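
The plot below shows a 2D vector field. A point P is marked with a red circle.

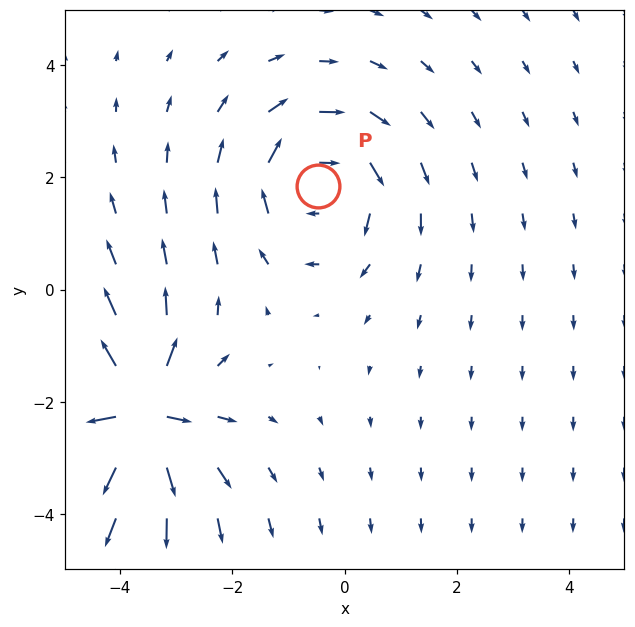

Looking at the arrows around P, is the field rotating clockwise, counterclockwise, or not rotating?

Near P at (-0.5, 1.8) the arrows circulate clockwise. The curl (z-component) there is about -3; negative curl means clockwise rotation.

clockwise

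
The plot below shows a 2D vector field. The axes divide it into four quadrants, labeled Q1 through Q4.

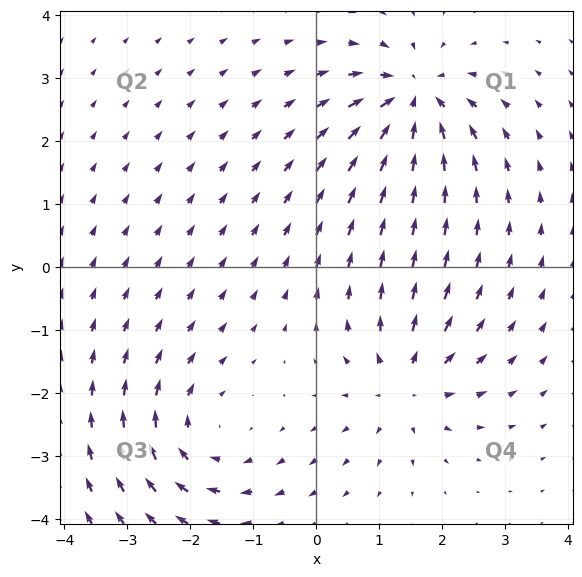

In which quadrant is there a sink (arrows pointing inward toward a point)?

Q1

The sink sits at approximately (1.5, 2.7), which lies in quadrant Q1. The divergence there is about -6, negative as expected for a sink.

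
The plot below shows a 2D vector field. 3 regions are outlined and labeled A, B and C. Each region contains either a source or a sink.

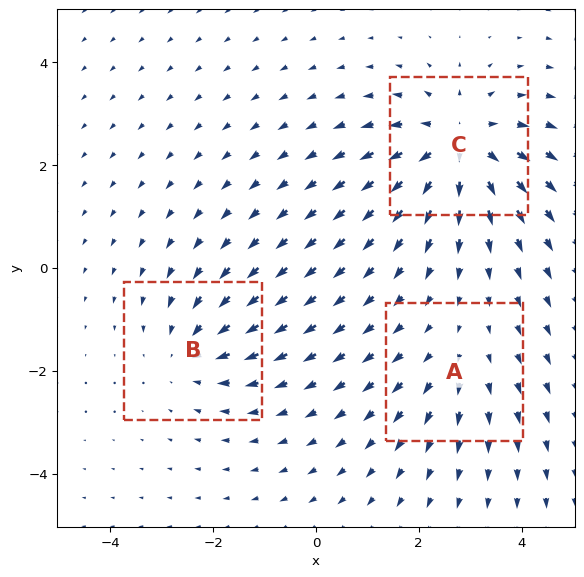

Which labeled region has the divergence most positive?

C

Divergence at each region's feature centre — A: about +2, B: about -3, C: about +5. Region C is most positive.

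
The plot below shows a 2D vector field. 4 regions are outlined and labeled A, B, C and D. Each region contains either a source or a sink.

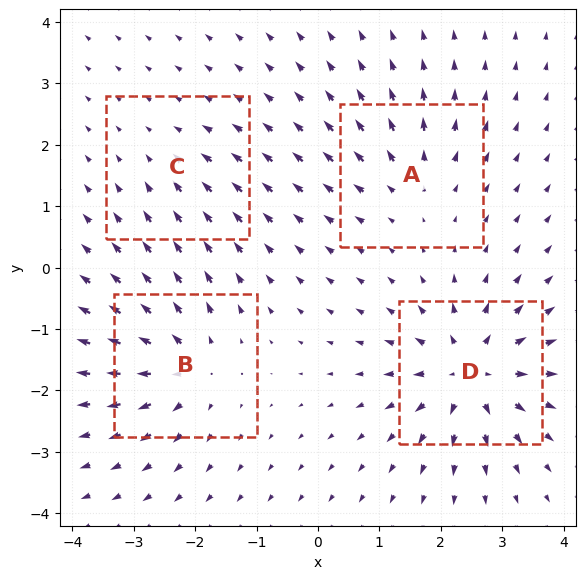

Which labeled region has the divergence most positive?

Divergence at each region's feature centre — A: about +4, B: about +6, C: about -3, D: about +9. Region D is most positive.

D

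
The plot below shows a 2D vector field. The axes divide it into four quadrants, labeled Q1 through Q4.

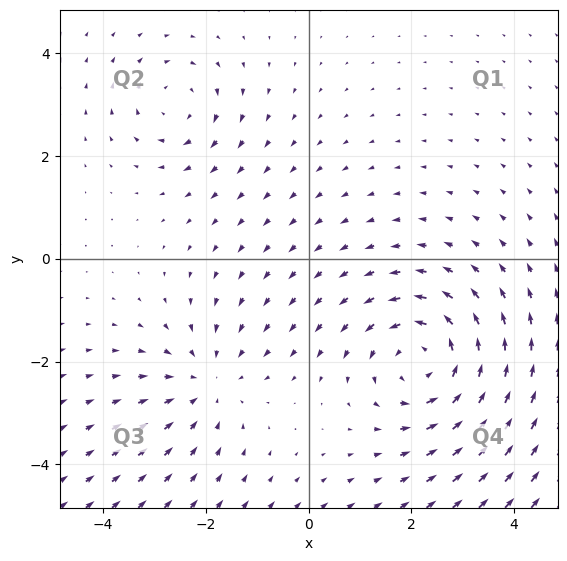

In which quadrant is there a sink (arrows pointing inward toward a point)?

The sink sits at approximately (-2.0, -2.4), which lies in quadrant Q3. The divergence there is about -3, negative as expected for a sink.

Q3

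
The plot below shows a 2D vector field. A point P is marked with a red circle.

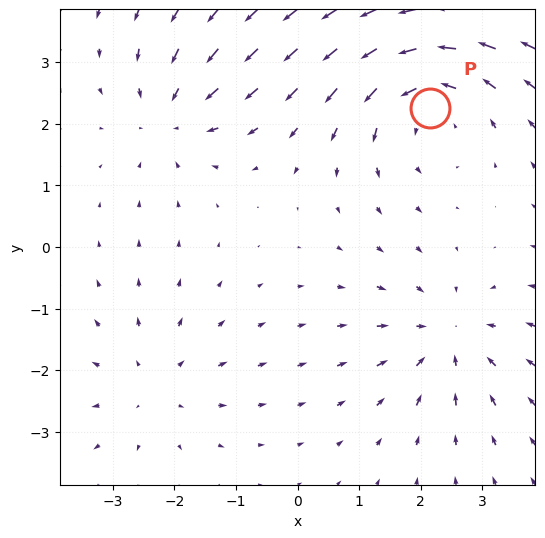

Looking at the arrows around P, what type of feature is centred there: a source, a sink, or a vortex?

vortex

At P (2.2, 2.3) the arrows circulate counterclockwise. Divergence ≈0, curl about +4 — near-zero divergence with nonzero curl is a vortex.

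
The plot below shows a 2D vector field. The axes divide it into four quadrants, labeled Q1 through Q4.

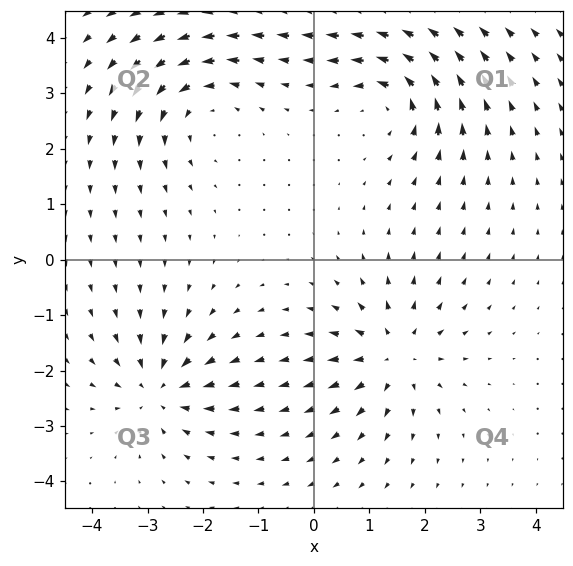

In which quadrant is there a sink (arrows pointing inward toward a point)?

The sink sits at approximately (-2.8, -2.3), which lies in quadrant Q3. The divergence there is about -6, negative as expected for a sink.

Q3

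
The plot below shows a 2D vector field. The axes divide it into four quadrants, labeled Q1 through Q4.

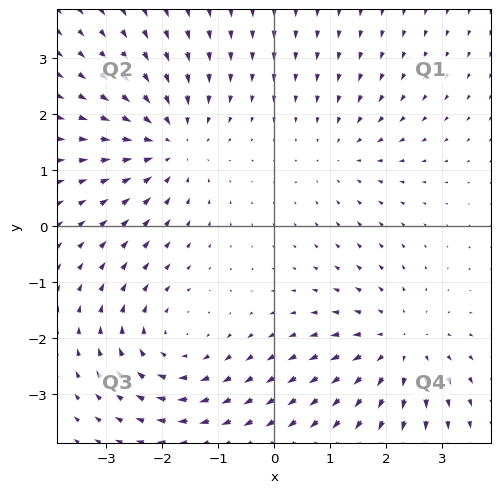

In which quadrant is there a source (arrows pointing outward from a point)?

Q4

The source sits at approximately (2.2, -2.1), which lies in quadrant Q4. The divergence there is about +4, positive as expected for a source.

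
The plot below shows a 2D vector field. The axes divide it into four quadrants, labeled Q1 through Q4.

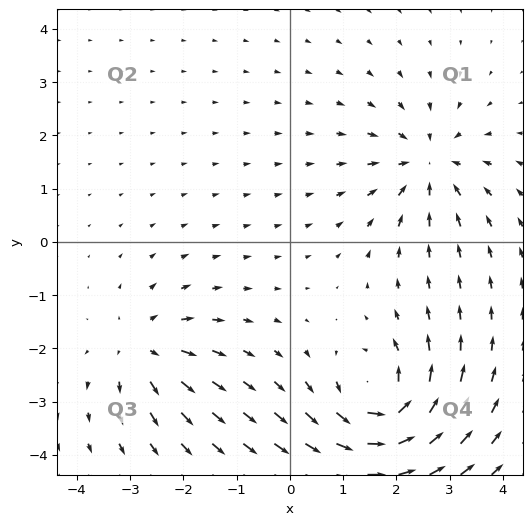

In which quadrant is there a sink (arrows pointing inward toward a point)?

The sink sits at approximately (2.6, 1.5), which lies in quadrant Q1. The divergence there is about -4, negative as expected for a sink.

Q1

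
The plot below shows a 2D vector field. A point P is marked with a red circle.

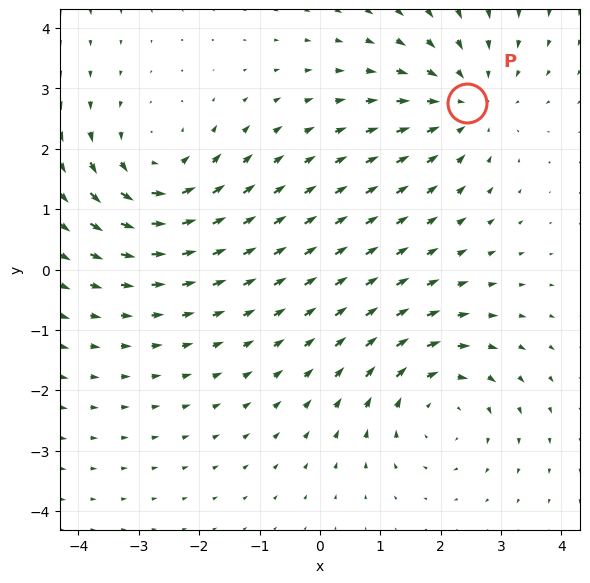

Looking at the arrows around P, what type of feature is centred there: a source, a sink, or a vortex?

At P (2.4, 2.8) the arrows converge inward. Divergence about -4, curl ≈0 — negative divergence with near-zero curl is a sink.

sink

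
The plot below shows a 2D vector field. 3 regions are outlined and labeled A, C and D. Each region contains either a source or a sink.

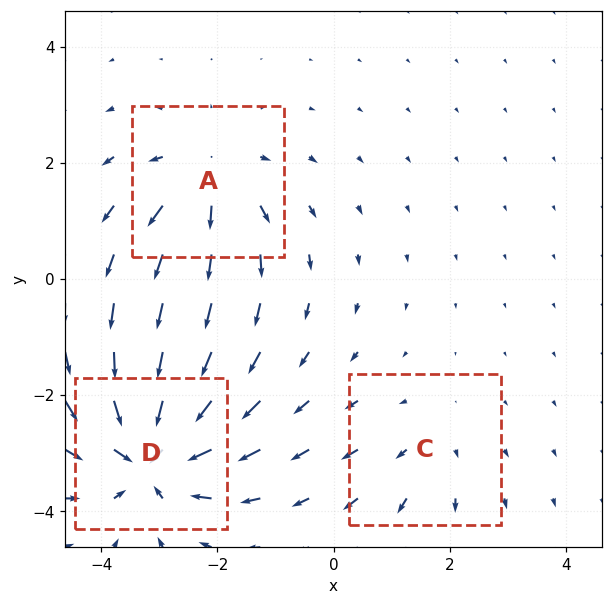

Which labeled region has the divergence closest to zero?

Divergence at each region's feature centre — A: about +3, C: about +2, D: about -5. Region C is closest to zero.

C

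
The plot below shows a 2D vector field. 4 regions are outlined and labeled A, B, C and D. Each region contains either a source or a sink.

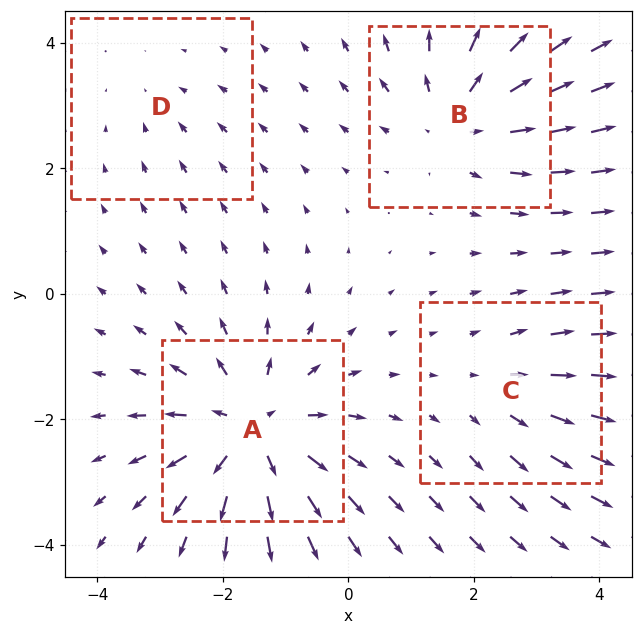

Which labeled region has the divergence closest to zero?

D

Divergence at each region's feature centre — A: about +7, B: about +5, C: about +3, D: about -2. Region D is closest to zero.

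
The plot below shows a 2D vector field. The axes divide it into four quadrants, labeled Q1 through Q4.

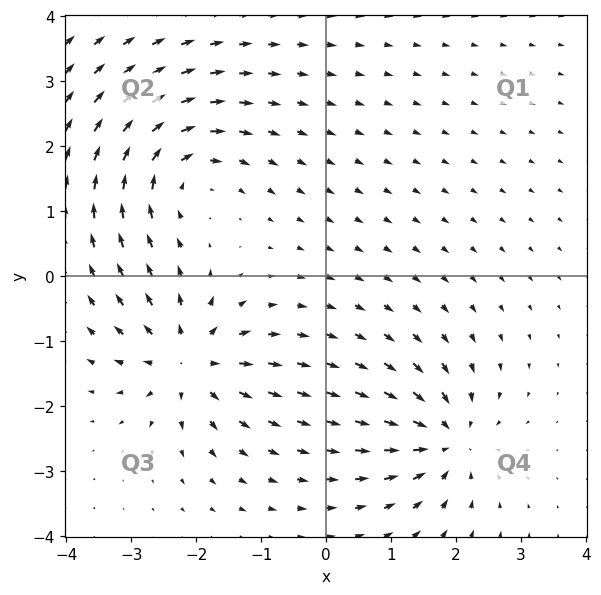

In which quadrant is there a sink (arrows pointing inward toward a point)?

The sink sits at approximately (1.8, -2.5), which lies in quadrant Q4. The divergence there is about -6, negative as expected for a sink.

Q4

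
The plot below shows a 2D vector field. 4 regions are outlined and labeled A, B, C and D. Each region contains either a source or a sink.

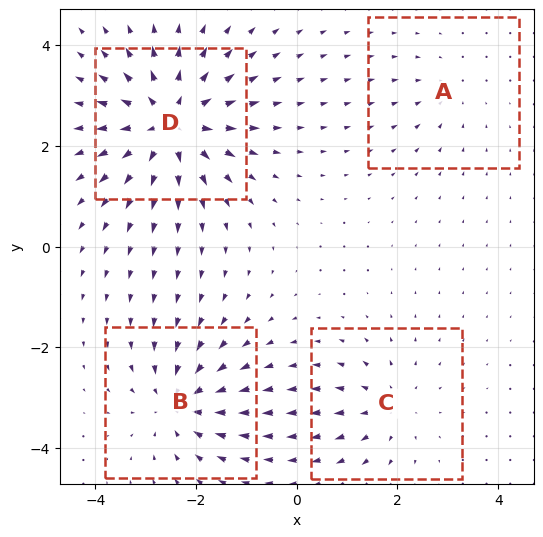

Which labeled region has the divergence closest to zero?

A

Divergence at each region's feature centre — A: about -2, B: about -5, C: about +4, D: about +7. Region A is closest to zero.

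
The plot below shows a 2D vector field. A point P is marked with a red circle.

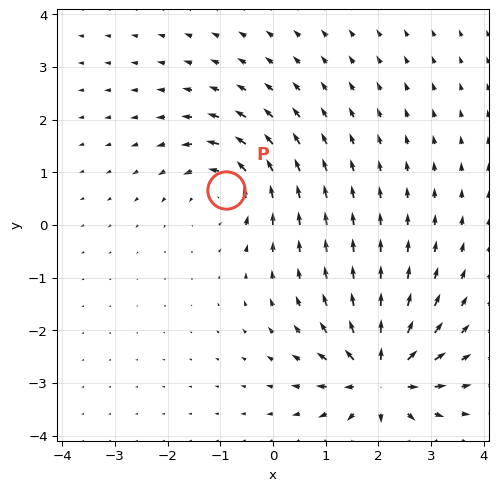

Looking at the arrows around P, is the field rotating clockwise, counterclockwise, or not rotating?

counterclockwise

Near P at (-0.9, 0.7) the arrows circulate counterclockwise. The curl (z-component) there is about +5; positive curl means counterclockwise rotation.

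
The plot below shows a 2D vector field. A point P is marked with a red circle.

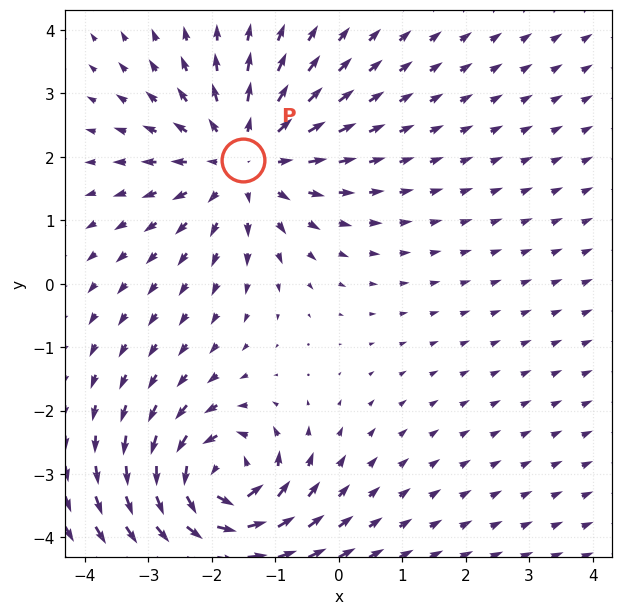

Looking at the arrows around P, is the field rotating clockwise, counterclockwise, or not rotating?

not rotating

Near P at (-1.5, 2.0) the arrows show no circulation. The curl there is ≈0.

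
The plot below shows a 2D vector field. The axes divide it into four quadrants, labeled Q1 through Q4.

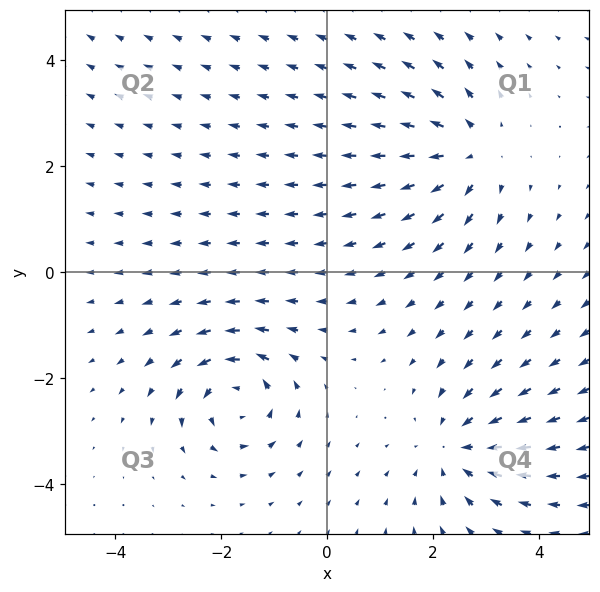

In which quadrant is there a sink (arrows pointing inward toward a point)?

Q4

The sink sits at approximately (2.4, -3.3), which lies in quadrant Q4. The divergence there is about -3, negative as expected for a sink.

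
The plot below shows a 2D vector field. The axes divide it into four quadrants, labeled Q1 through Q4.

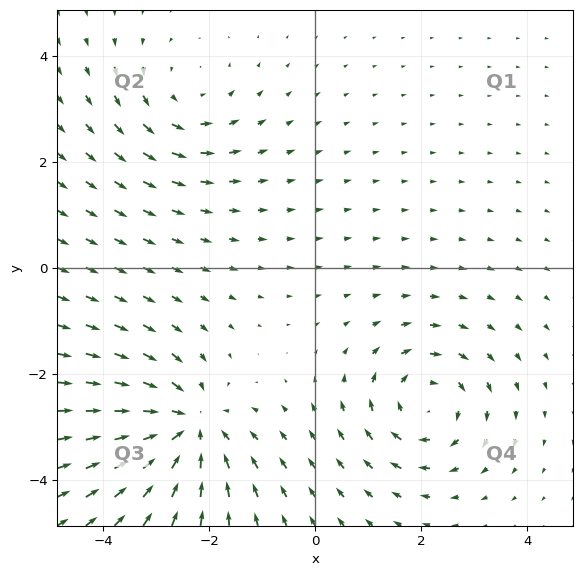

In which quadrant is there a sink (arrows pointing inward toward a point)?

The sink sits at approximately (-2.4, -3.0), which lies in quadrant Q3. The divergence there is about -4, negative as expected for a sink.

Q3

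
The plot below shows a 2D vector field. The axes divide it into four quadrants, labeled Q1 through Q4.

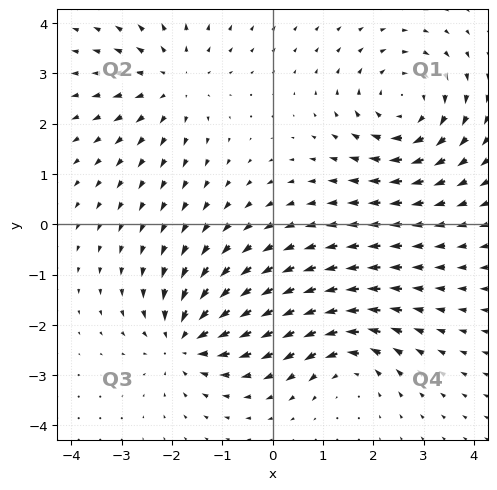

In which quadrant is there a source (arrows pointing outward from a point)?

The source sits at approximately (-2.0, 2.8), which lies in quadrant Q2. The divergence there is about +4, positive as expected for a source.

Q2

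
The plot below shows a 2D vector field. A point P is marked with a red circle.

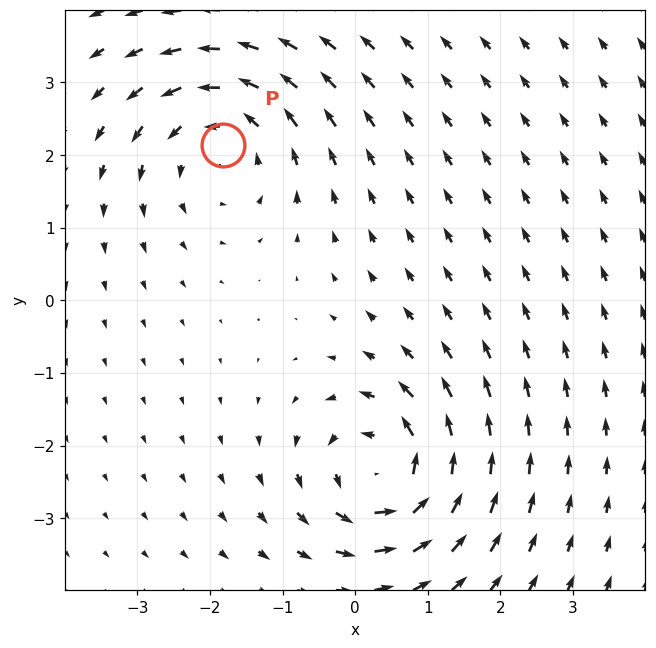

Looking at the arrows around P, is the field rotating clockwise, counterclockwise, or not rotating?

counterclockwise

Near P at (-1.8, 2.1) the arrows circulate counterclockwise. The curl (z-component) there is about +4; positive curl means counterclockwise rotation.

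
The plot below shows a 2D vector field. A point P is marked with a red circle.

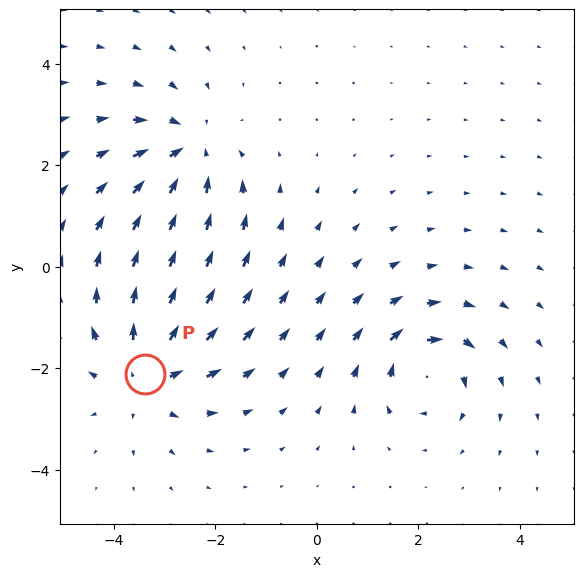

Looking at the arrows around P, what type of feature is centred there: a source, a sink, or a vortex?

At P (-3.4, -2.1) the arrows spread outward. Divergence about +5, curl ≈0 — positive divergence with near-zero curl is a source.

source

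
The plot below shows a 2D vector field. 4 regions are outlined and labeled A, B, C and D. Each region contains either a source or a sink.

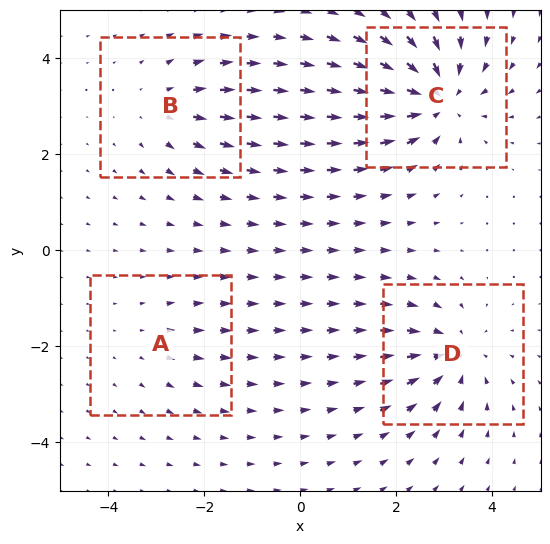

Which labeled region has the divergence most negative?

Divergence at each region's feature centre — A: about +2, B: about +3, C: about -7, D: about -5. Region C is most negative.

C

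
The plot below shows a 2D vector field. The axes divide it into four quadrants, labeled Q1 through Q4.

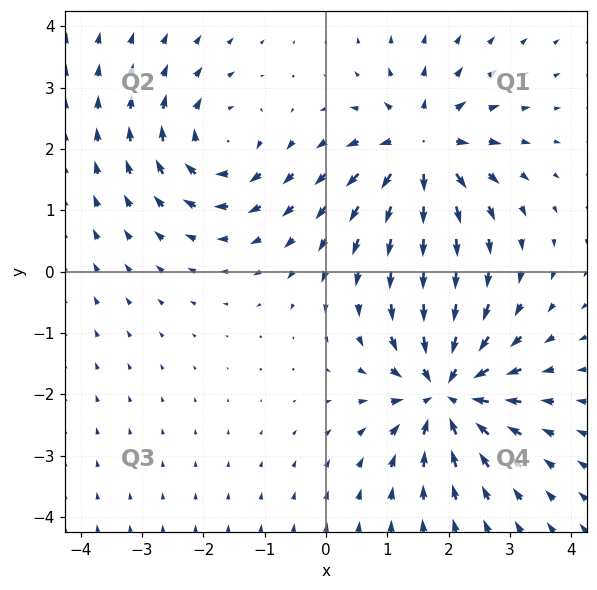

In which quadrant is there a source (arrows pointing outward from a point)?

Q1

The source sits at approximately (1.6, 2.0), which lies in quadrant Q1. The divergence there is about +5, positive as expected for a source.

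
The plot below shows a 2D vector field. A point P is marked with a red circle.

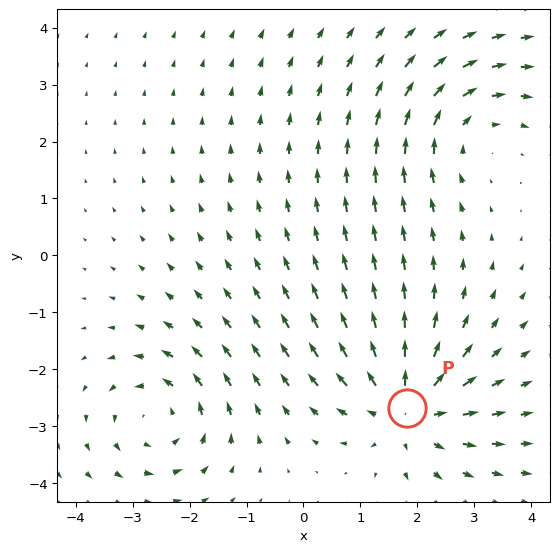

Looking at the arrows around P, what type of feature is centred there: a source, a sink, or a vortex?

At P (1.8, -2.7) the arrows spread outward. Divergence about +4, curl ≈0 — positive divergence with near-zero curl is a source.

source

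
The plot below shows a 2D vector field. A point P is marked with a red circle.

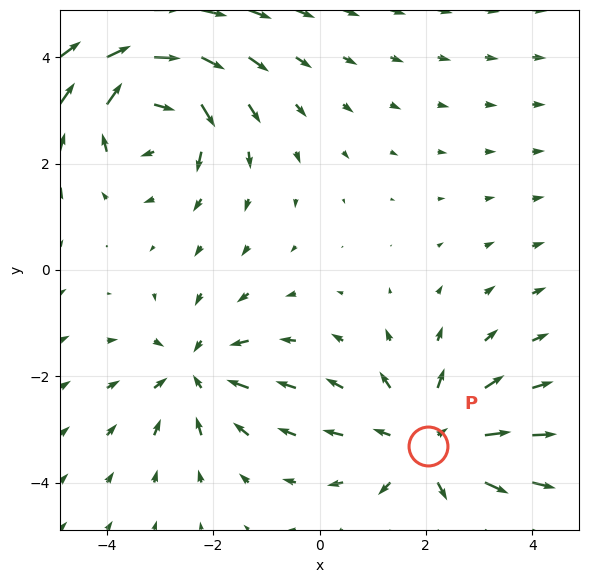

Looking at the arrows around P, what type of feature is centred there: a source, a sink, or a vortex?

source

At P (2.0, -3.3) the arrows spread outward. Divergence about +3, curl ≈0 — positive divergence with near-zero curl is a source.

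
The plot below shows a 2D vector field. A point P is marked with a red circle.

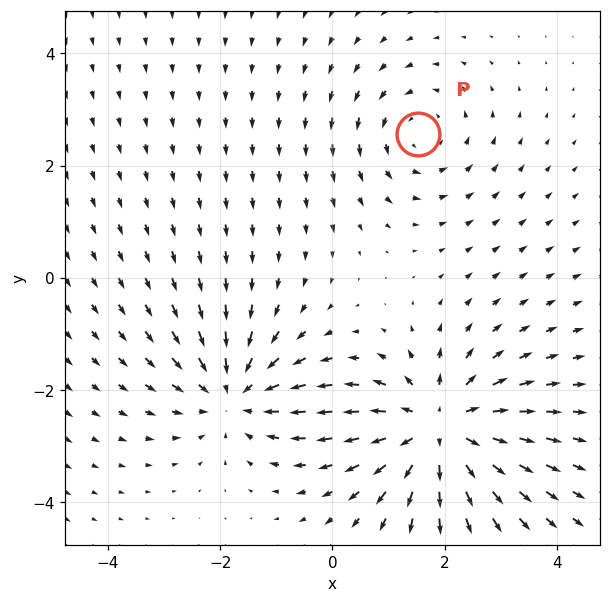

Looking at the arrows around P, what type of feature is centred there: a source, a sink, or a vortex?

At P (1.5, 2.6) the arrows circulate counterclockwise. Divergence ≈0, curl about +2 — near-zero divergence with nonzero curl is a vortex.

vortex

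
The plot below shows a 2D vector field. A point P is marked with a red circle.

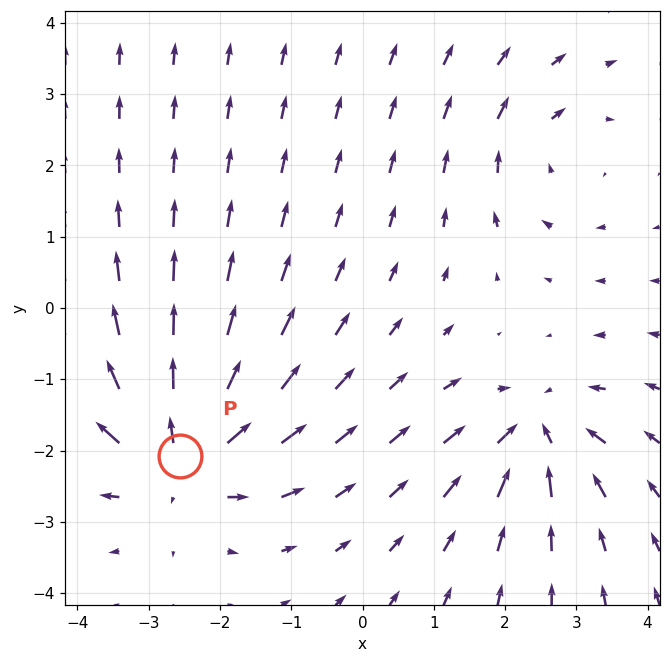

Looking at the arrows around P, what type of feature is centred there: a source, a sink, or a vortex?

source

At P (-2.6, -2.1) the arrows spread outward. Divergence about +6, curl ≈0 — positive divergence with near-zero curl is a source.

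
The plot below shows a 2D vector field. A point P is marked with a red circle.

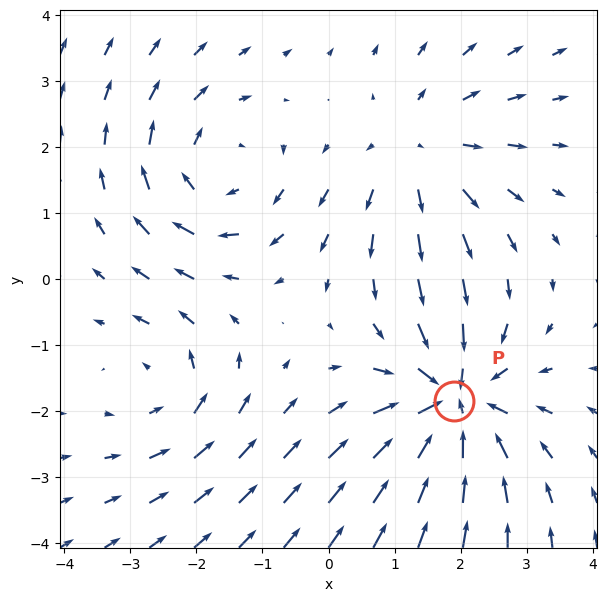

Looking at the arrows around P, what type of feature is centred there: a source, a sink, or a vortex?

At P (1.9, -1.9) the arrows converge inward. Divergence about -5, curl ≈0 — negative divergence with near-zero curl is a sink.

sink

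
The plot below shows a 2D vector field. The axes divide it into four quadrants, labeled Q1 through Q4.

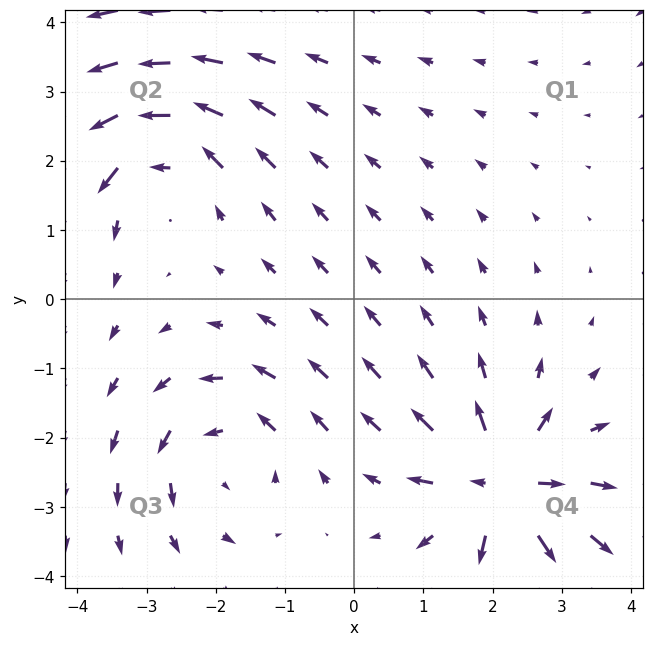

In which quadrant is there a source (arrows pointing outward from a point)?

Q4

The source sits at approximately (2.2, -2.7), which lies in quadrant Q4. The divergence there is about +5, positive as expected for a source.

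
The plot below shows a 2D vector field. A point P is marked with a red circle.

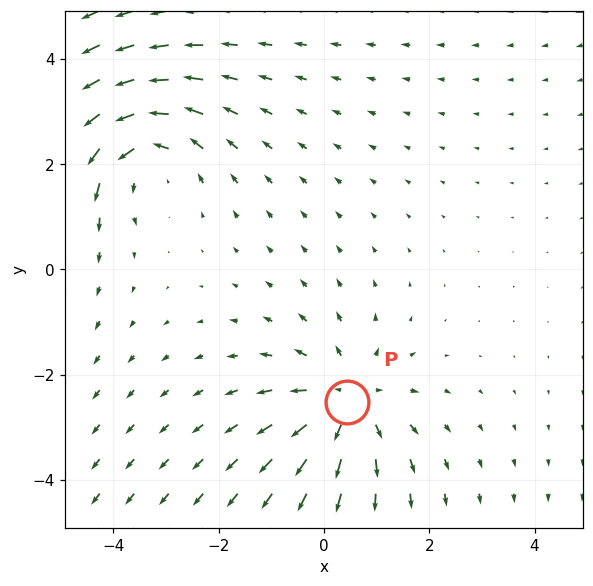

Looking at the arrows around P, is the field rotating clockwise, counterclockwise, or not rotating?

not rotating

Near P at (0.4, -2.5) the arrows show no circulation. The curl there is ≈0.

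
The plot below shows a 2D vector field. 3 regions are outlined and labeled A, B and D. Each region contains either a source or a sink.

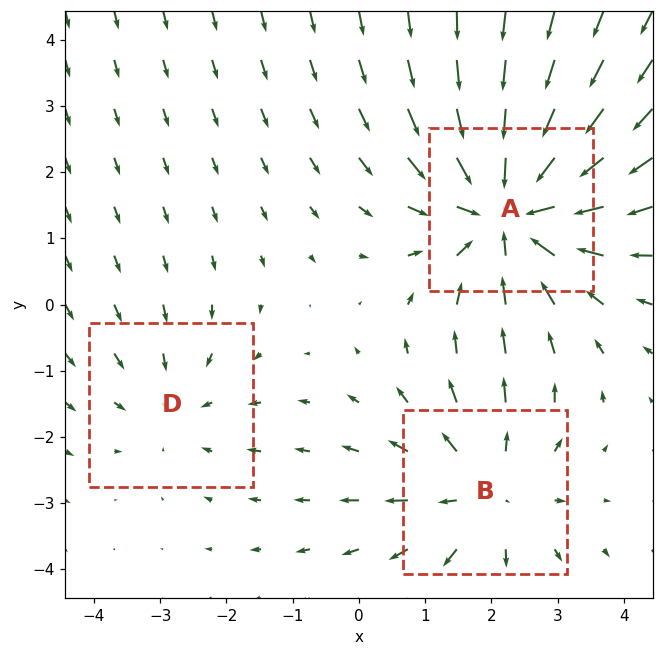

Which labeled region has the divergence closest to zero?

D

Divergence at each region's feature centre — A: about -4, B: about +3, D: about -2. Region D is closest to zero.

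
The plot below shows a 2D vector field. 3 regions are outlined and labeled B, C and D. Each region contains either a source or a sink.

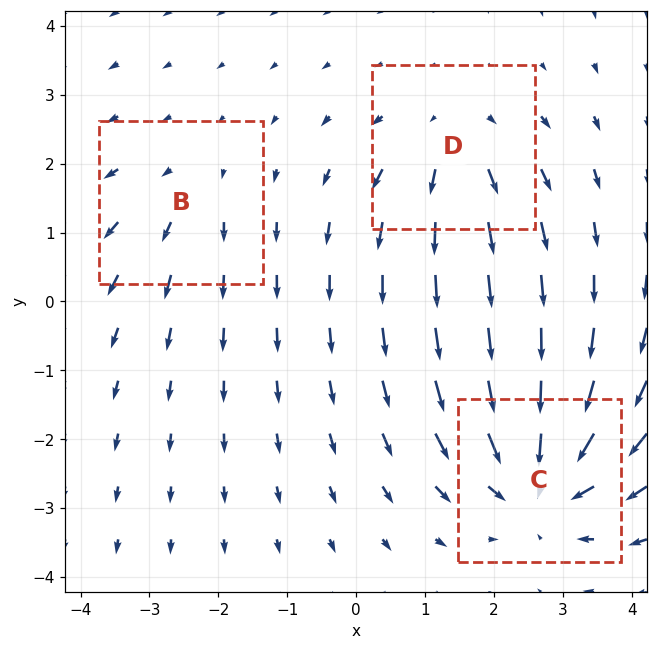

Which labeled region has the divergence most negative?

Divergence at each region's feature centre — B: about +2, C: about -5, D: about +3. Region C is most negative.

C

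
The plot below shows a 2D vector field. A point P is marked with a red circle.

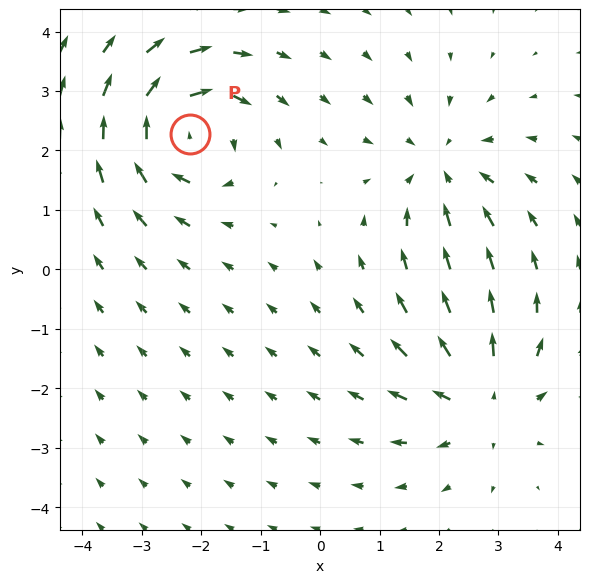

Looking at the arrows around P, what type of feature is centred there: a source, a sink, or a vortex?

vortex

At P (-2.2, 2.3) the arrows circulate clockwise. Divergence ≈0, curl about -5 — near-zero divergence with nonzero curl is a vortex.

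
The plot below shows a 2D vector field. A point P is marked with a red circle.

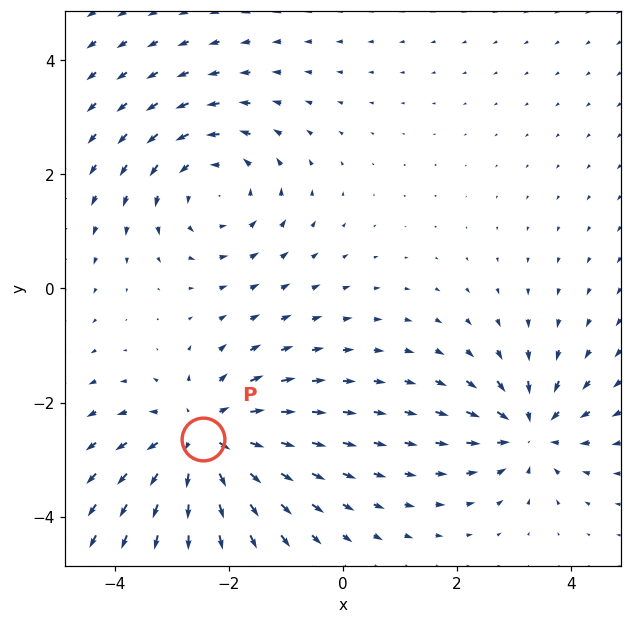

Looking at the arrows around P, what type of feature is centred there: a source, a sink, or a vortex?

source

At P (-2.5, -2.6) the arrows spread outward. Divergence about +4, curl ≈0 — positive divergence with near-zero curl is a source.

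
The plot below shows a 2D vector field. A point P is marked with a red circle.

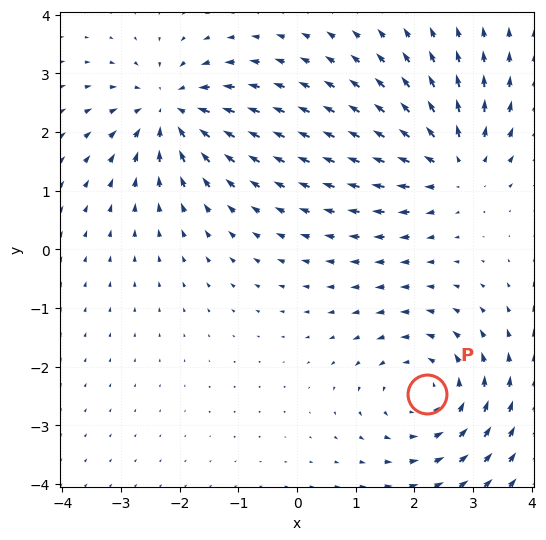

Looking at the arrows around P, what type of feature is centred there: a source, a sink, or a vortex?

vortex

At P (2.2, -2.5) the arrows circulate counterclockwise. Divergence ≈0, curl about +4 — near-zero divergence with nonzero curl is a vortex.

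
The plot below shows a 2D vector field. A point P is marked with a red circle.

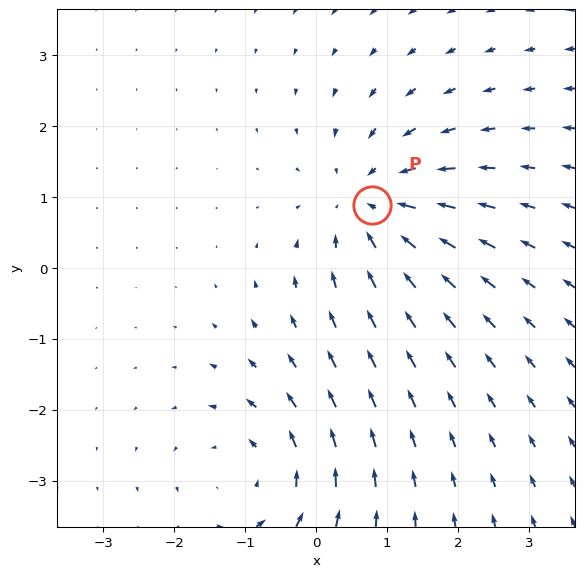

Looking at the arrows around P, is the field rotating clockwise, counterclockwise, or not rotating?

Near P at (0.8, 0.9) the arrows show no circulation. The curl there is ≈0.

not rotating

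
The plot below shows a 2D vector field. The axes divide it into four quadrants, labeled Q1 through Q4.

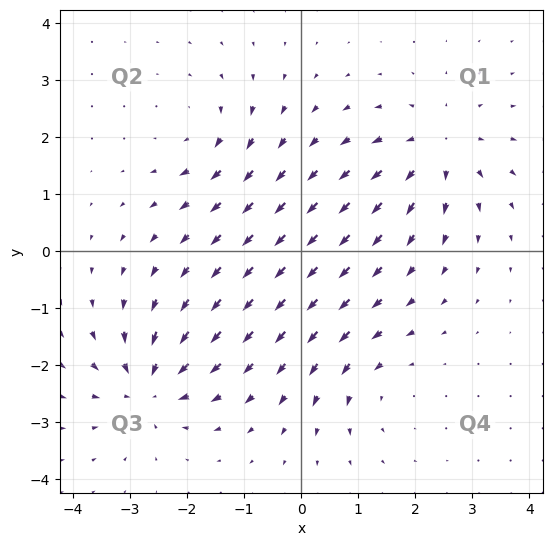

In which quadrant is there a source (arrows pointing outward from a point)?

Q1

The source sits at approximately (2.4, 1.8), which lies in quadrant Q1. The divergence there is about +5, positive as expected for a source.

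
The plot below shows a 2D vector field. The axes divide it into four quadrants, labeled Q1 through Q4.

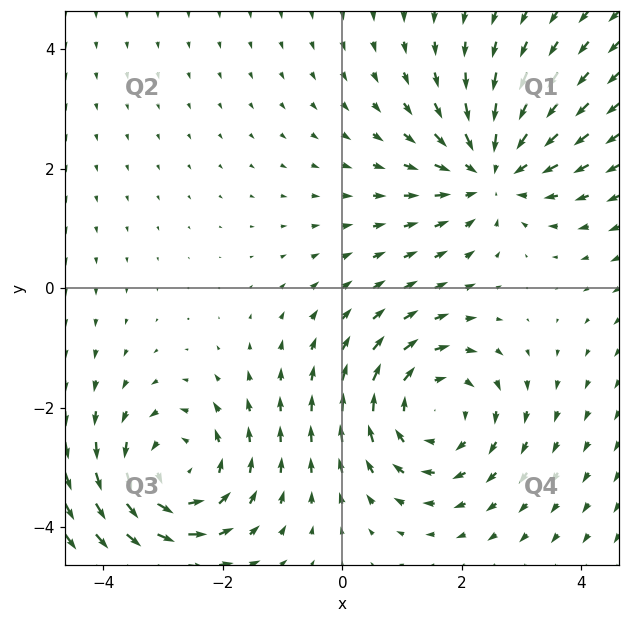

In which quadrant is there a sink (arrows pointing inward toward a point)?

The sink sits at approximately (2.5, 1.9), which lies in quadrant Q1. The divergence there is about -3, negative as expected for a sink.

Q1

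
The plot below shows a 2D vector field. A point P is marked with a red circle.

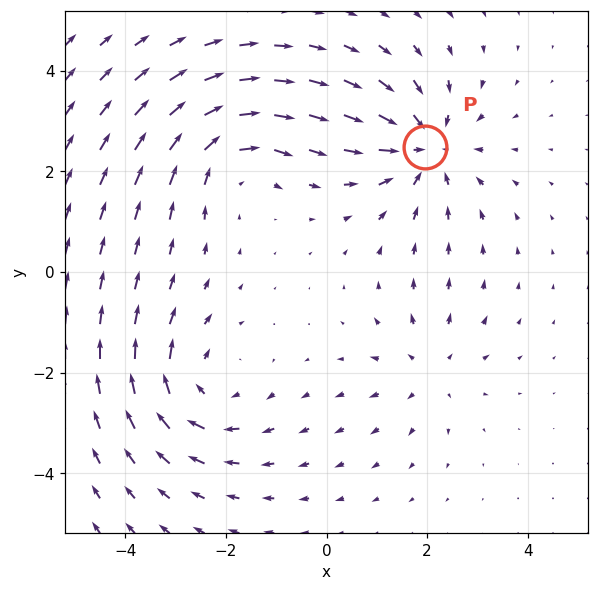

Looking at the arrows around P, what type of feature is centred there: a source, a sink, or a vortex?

sink

At P (2.0, 2.5) the arrows converge inward. Divergence about -5, curl ≈0 — negative divergence with near-zero curl is a sink.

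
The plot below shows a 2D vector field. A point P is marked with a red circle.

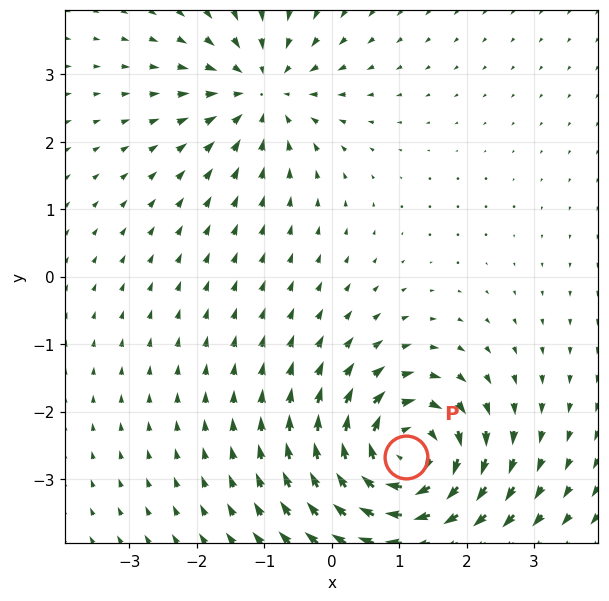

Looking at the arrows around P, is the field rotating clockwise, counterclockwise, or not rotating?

clockwise

Near P at (1.1, -2.7) the arrows circulate clockwise. The curl (z-component) there is about -6; negative curl means clockwise rotation.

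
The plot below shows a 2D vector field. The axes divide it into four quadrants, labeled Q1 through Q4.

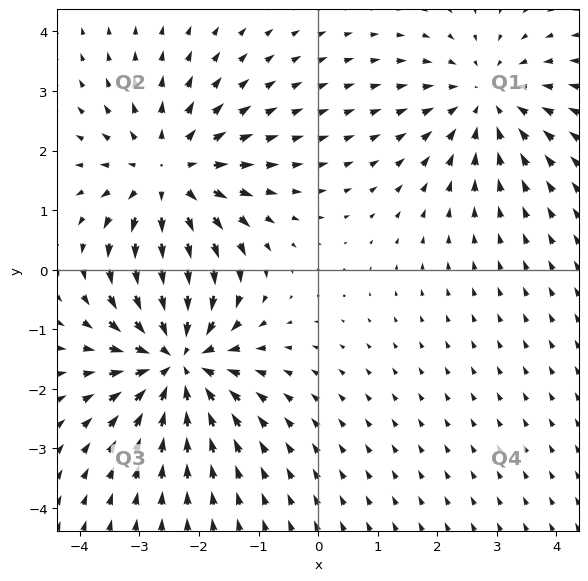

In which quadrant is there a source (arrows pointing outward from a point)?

The source sits at approximately (-2.5, 1.5), which lies in quadrant Q2. The divergence there is about +4, positive as expected for a source.

Q2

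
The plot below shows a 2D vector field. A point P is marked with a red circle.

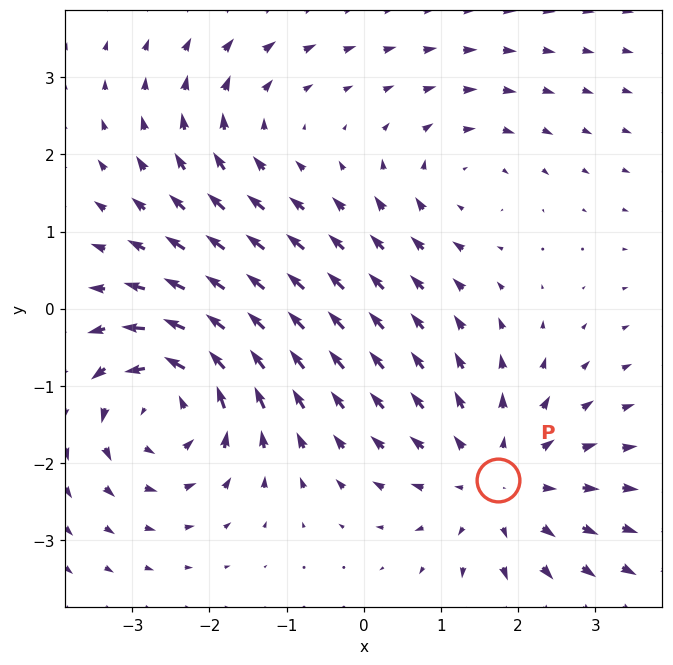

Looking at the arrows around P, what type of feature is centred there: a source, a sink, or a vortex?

At P (1.7, -2.2) the arrows spread outward. Divergence about +4, curl ≈0 — positive divergence with near-zero curl is a source.

source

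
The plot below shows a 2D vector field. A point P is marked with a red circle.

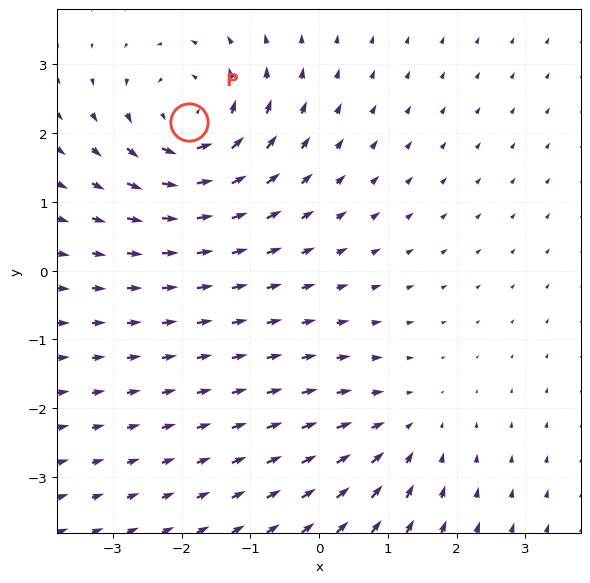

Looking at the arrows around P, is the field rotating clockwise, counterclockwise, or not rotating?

Near P at (-1.9, 2.2) the arrows circulate counterclockwise. The curl (z-component) there is about +4; positive curl means counterclockwise rotation.

counterclockwise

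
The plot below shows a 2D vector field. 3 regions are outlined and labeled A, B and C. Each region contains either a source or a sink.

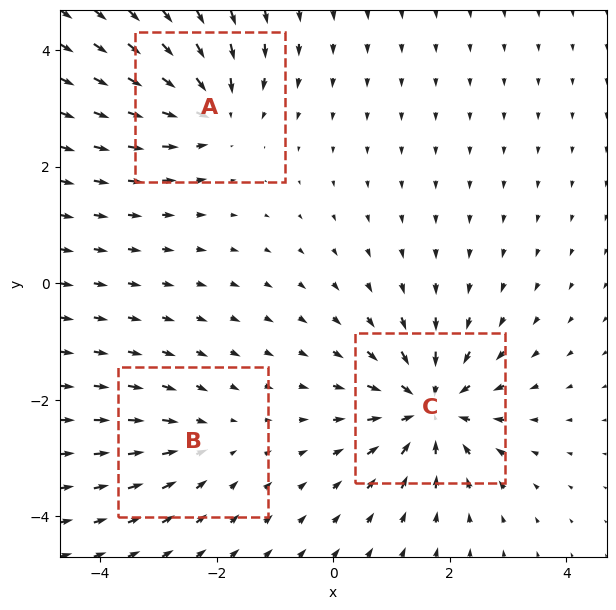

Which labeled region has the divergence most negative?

C

Divergence at each region's feature centre — A: about -4, B: about -2, C: about -5. Region C is most negative.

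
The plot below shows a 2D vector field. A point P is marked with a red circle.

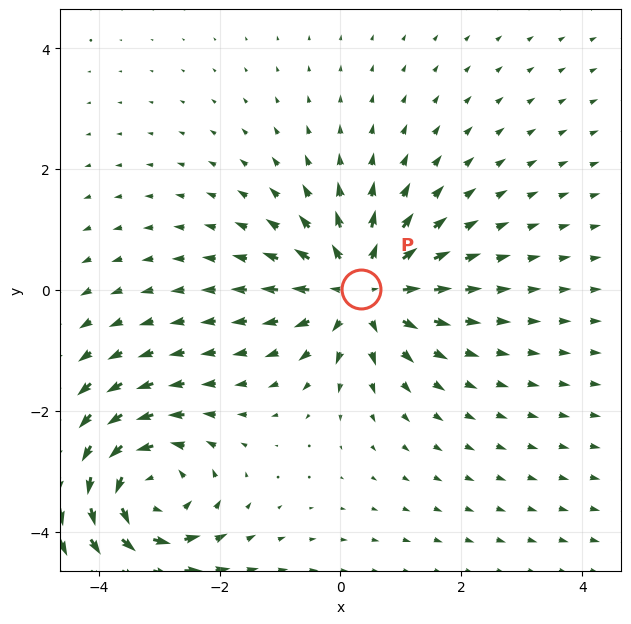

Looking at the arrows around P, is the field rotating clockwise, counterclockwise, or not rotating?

not rotating

Near P at (0.3, 0.0) the arrows show no circulation. The curl there is ≈0.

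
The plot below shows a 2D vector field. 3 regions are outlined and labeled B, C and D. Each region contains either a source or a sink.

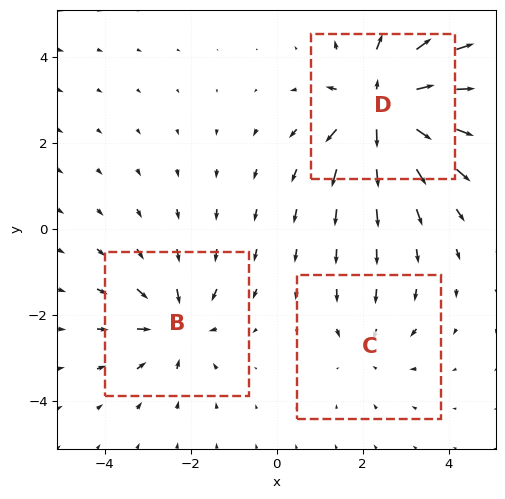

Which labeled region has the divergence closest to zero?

C

Divergence at each region's feature centre — B: about -3, C: about -2, D: about +6. Region C is closest to zero.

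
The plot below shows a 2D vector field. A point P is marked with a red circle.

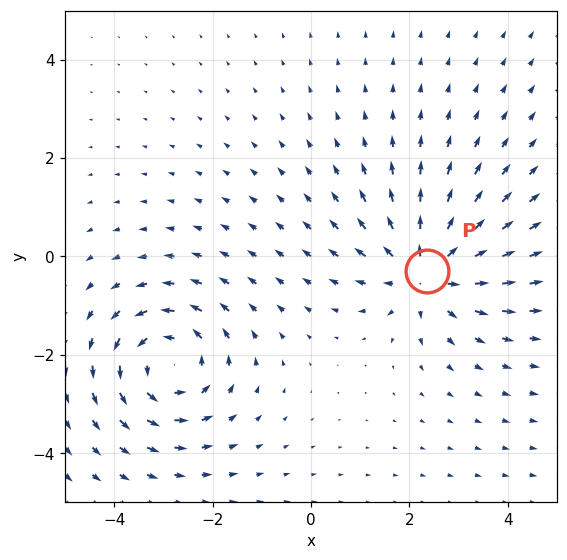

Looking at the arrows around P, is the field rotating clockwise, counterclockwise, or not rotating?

not rotating

Near P at (2.4, -0.3) the arrows show no circulation. The curl there is ≈0.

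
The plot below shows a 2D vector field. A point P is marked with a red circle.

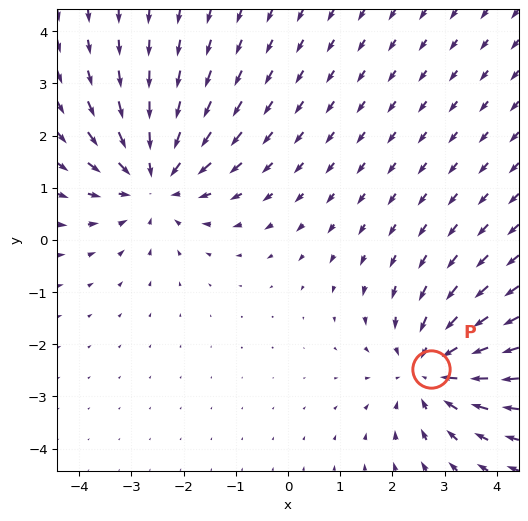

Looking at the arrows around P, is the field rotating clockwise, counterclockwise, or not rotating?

Near P at (2.7, -2.5) the arrows show no circulation. The curl there is ≈0.

not rotating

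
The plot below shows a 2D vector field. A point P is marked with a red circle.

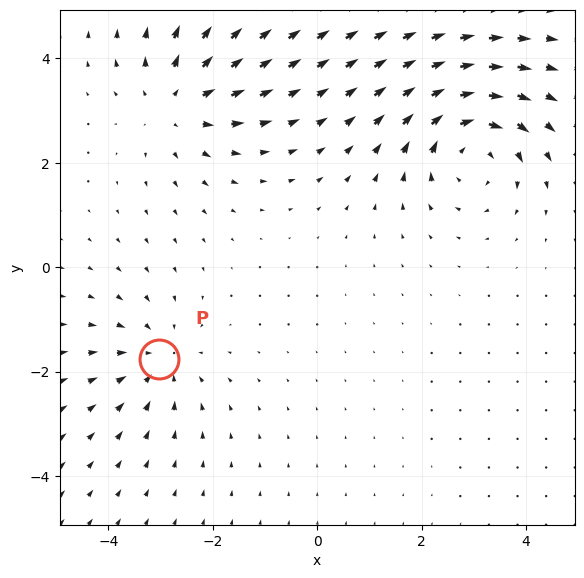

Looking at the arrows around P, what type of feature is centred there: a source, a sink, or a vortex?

At P (-3.0, -1.8) the arrows converge inward. Divergence about -3, curl ≈0 — negative divergence with near-zero curl is a sink.

sink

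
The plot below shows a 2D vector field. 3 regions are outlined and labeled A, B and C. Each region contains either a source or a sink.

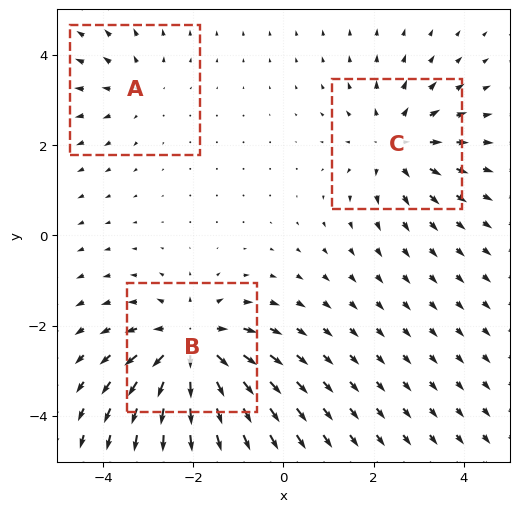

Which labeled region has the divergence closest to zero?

Divergence at each region's feature centre — A: about +2, B: about +5, C: about +3. Region A is closest to zero.

A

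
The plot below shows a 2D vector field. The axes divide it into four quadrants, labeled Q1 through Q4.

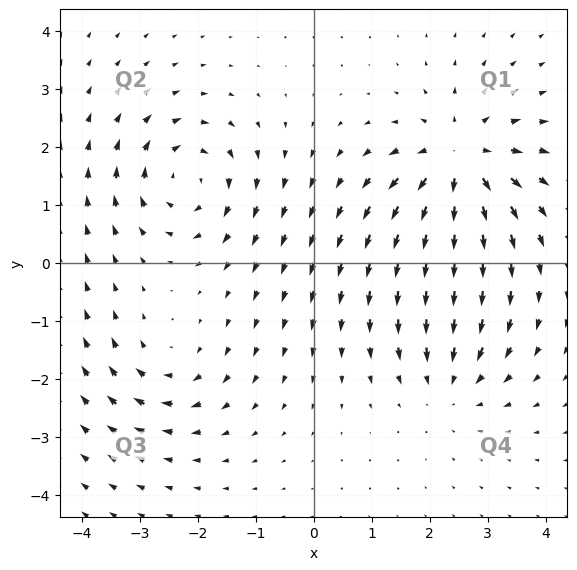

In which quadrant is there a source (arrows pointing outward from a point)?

Q1

The source sits at approximately (2.5, 1.8), which lies in quadrant Q1. The divergence there is about +6, positive as expected for a source.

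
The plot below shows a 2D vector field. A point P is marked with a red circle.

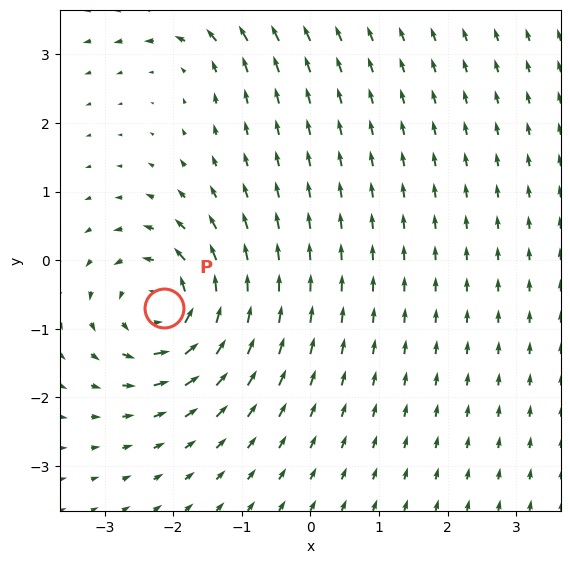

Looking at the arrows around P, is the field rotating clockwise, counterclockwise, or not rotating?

counterclockwise

Near P at (-2.1, -0.7) the arrows circulate counterclockwise. The curl (z-component) there is about +6; positive curl means counterclockwise rotation.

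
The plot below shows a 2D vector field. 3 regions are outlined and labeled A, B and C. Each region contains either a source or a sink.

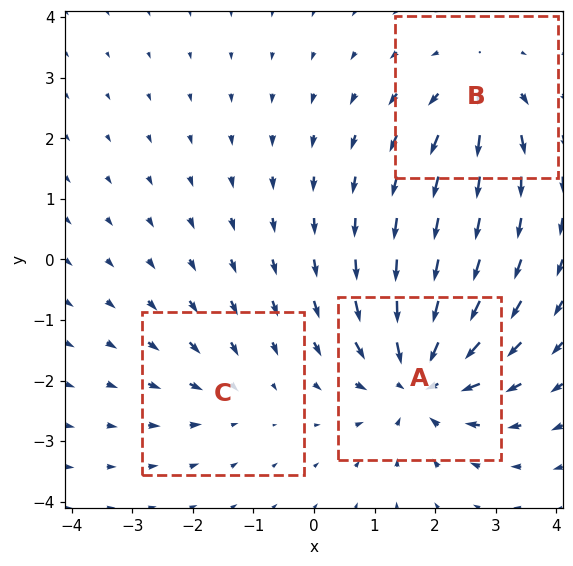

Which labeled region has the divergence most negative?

Divergence at each region's feature centre — A: about -5, B: about +3, C: about -2. Region A is most negative.

A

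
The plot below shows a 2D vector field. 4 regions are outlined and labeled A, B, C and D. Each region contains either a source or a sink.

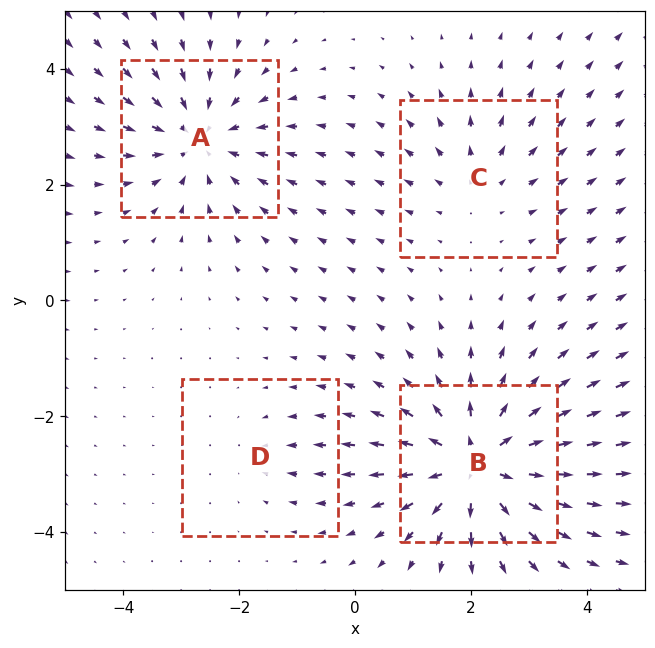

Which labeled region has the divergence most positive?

Divergence at each region's feature centre — A: about -5, B: about +7, C: about +3, D: about -2. Region B is most positive.

B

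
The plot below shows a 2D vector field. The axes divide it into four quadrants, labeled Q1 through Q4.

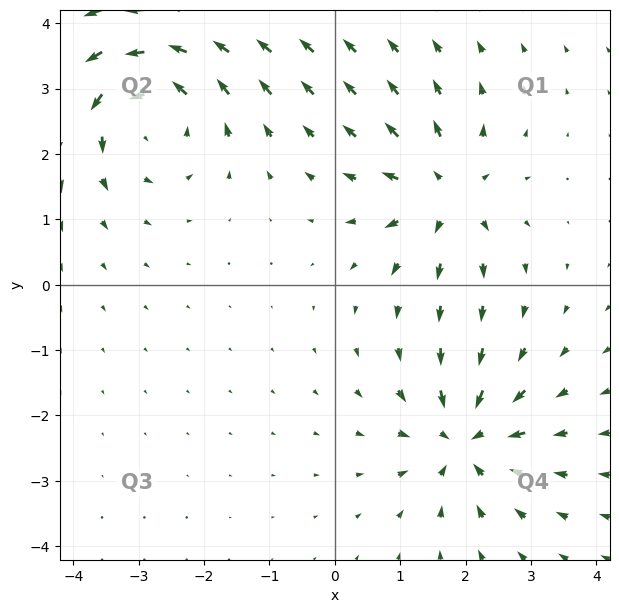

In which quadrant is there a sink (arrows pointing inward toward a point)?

The sink sits at approximately (2.0, -2.4), which lies in quadrant Q4. The divergence there is about -4, negative as expected for a sink.

Q4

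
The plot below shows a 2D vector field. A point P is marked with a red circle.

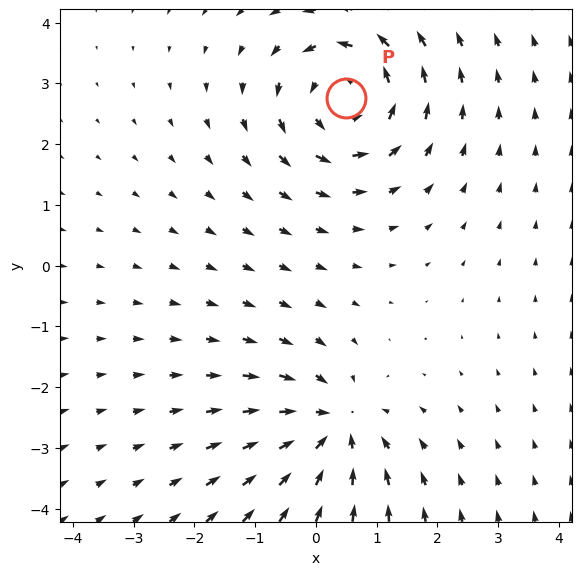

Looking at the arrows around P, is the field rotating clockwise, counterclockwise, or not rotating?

Near P at (0.5, 2.8) the arrows circulate counterclockwise. The curl (z-component) there is about +5; positive curl means counterclockwise rotation.

counterclockwise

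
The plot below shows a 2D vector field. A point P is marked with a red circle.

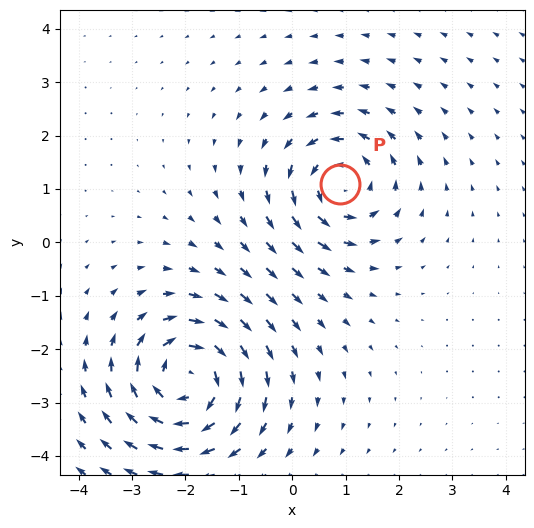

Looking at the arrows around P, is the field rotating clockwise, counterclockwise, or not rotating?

Near P at (0.9, 1.1) the arrows circulate counterclockwise. The curl (z-component) there is about +4; positive curl means counterclockwise rotation.

counterclockwise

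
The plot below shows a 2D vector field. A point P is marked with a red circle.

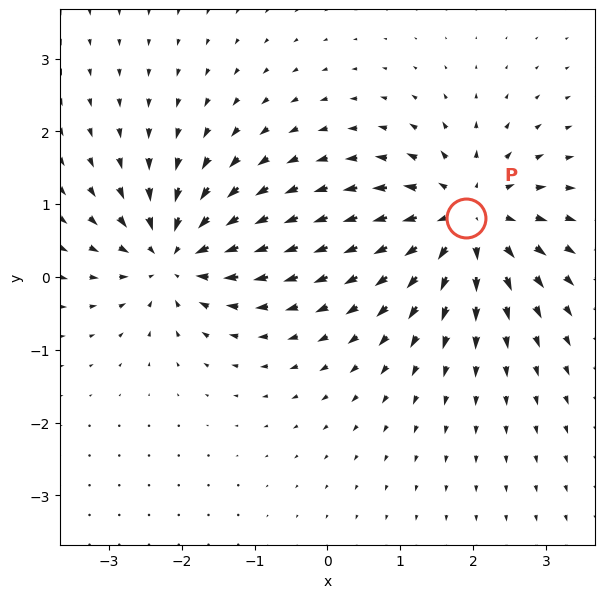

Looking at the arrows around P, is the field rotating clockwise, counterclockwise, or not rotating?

not rotating

Near P at (1.9, 0.8) the arrows show no circulation. The curl there is ≈0.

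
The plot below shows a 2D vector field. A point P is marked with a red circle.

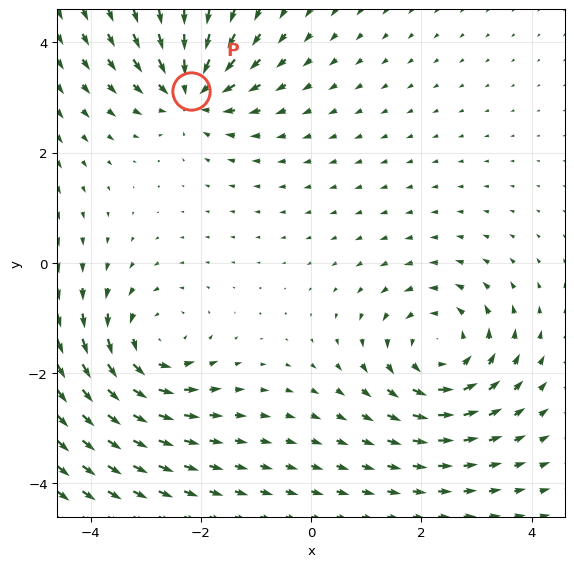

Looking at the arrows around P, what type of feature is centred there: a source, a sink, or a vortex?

At P (-2.2, 3.1) the arrows converge inward. Divergence about -4, curl ≈0 — negative divergence with near-zero curl is a sink.

sink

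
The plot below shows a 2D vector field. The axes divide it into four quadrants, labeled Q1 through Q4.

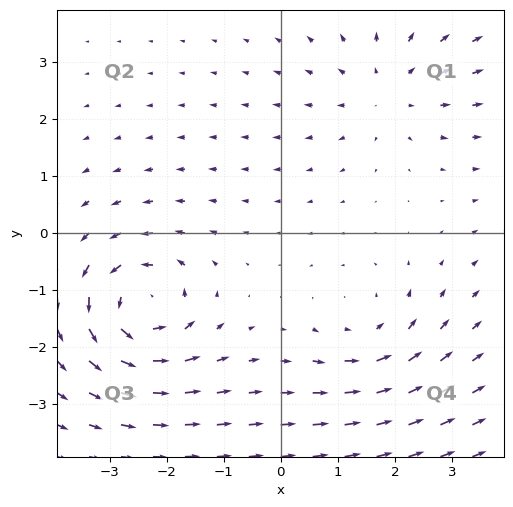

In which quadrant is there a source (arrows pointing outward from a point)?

The source sits at approximately (1.9, 2.5), which lies in quadrant Q1. The divergence there is about +2, positive as expected for a source.

Q1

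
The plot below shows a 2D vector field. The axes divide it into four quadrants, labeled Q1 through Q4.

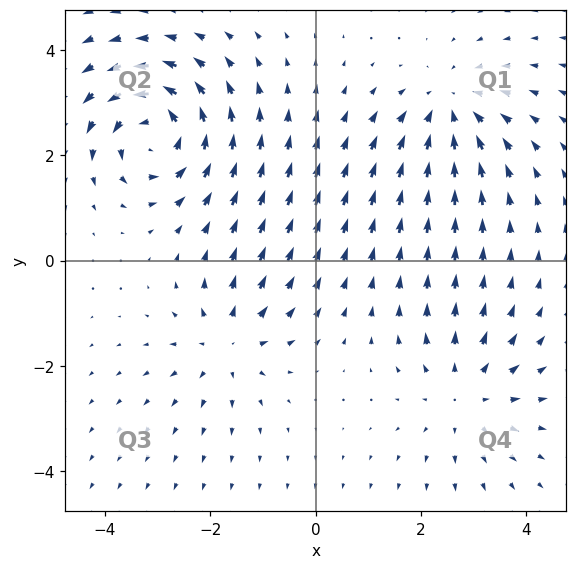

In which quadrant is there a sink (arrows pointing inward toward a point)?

The sink sits at approximately (2.6, 2.9), which lies in quadrant Q1. The divergence there is about -4, negative as expected for a sink.

Q1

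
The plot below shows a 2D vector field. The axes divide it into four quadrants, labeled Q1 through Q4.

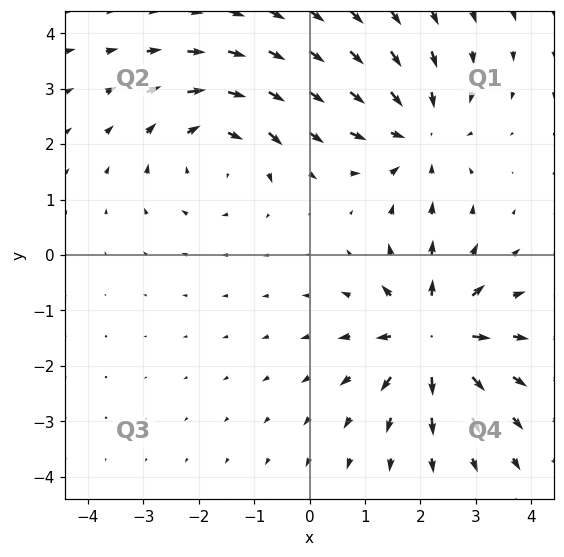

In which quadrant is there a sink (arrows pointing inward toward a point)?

Q1

The sink sits at approximately (1.9, 2.2), which lies in quadrant Q1. The divergence there is about -3, negative as expected for a sink.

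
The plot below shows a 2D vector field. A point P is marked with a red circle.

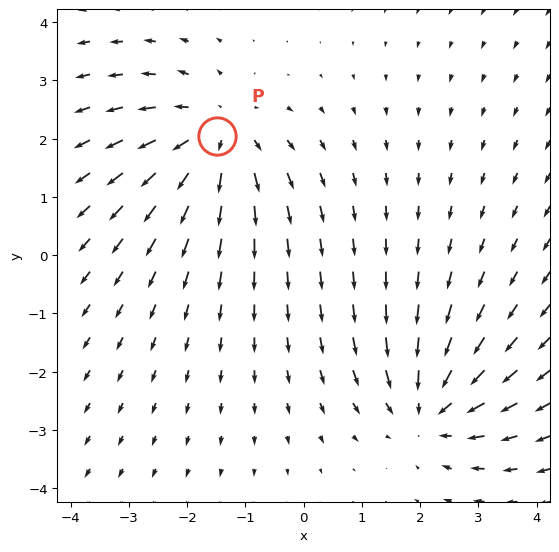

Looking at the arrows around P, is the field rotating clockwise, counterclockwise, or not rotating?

not rotating

Near P at (-1.5, 2.1) the arrows show no circulation. The curl there is ≈0.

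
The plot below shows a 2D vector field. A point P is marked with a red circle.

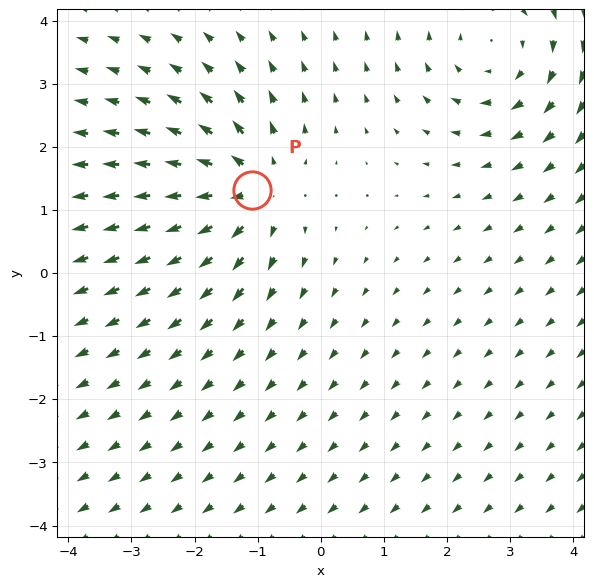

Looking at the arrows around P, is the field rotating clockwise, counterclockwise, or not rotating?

Near P at (-1.1, 1.3) the arrows show no circulation. The curl there is ≈0.

not rotating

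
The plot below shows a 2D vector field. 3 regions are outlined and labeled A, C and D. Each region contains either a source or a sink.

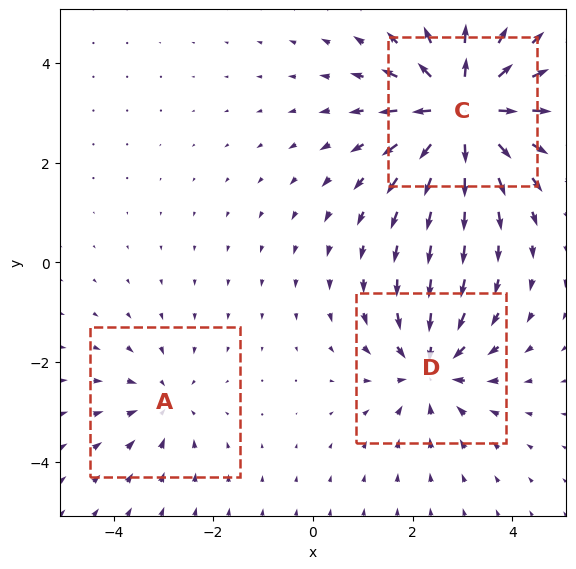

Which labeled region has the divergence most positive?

Divergence at each region's feature centre — A: about -2, C: about +5, D: about -3. Region C is most positive.

C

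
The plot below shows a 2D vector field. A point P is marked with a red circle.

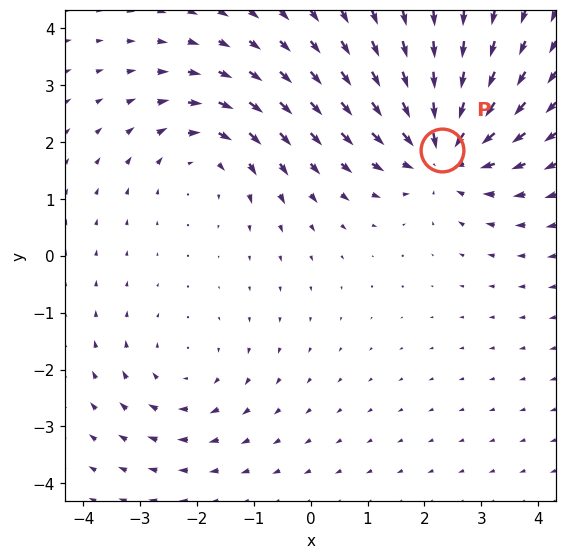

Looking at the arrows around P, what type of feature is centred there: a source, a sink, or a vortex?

At P (2.3, 1.9) the arrows converge inward. Divergence about -4, curl ≈0 — negative divergence with near-zero curl is a sink.

sink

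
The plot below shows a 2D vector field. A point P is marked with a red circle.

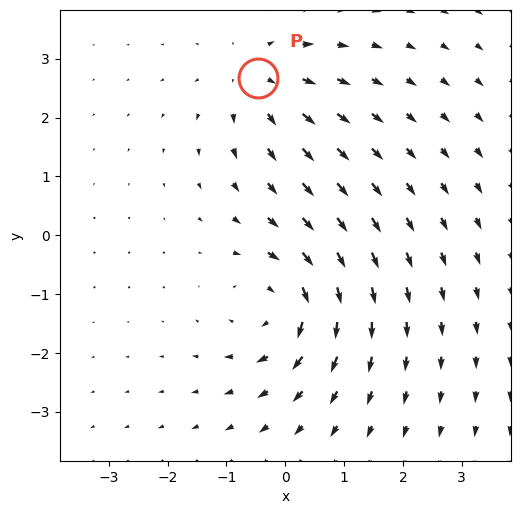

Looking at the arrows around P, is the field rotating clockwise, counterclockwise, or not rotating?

not rotating

Near P at (-0.5, 2.7) the arrows show no circulation. The curl there is ≈0.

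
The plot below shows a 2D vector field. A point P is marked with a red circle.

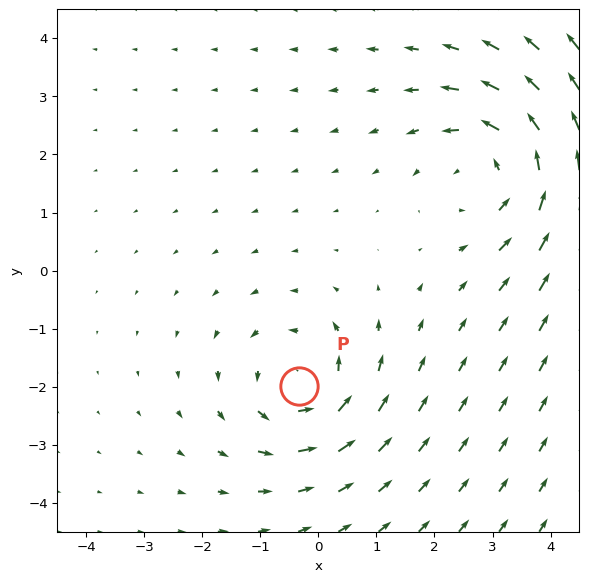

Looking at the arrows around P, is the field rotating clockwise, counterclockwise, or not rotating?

Near P at (-0.3, -2.0) the arrows circulate counterclockwise. The curl (z-component) there is about +4; positive curl means counterclockwise rotation.

counterclockwise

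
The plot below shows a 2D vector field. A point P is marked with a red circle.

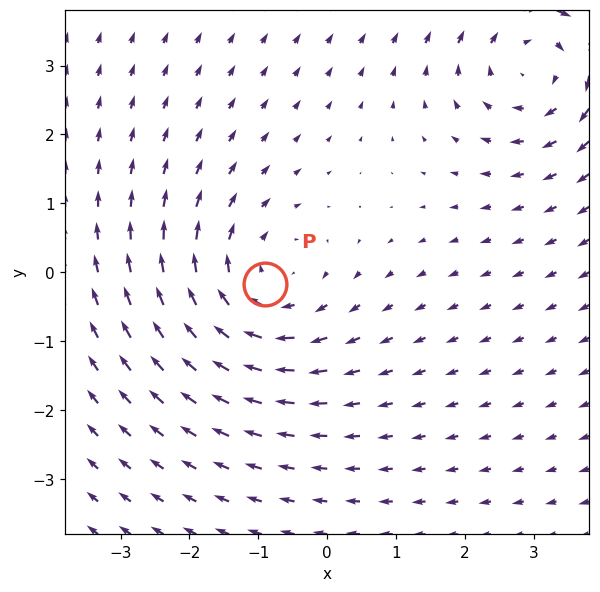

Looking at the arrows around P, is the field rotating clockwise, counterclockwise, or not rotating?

Near P at (-0.9, -0.2) the arrows circulate clockwise. The curl (z-component) there is about -4; negative curl means clockwise rotation.

clockwise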